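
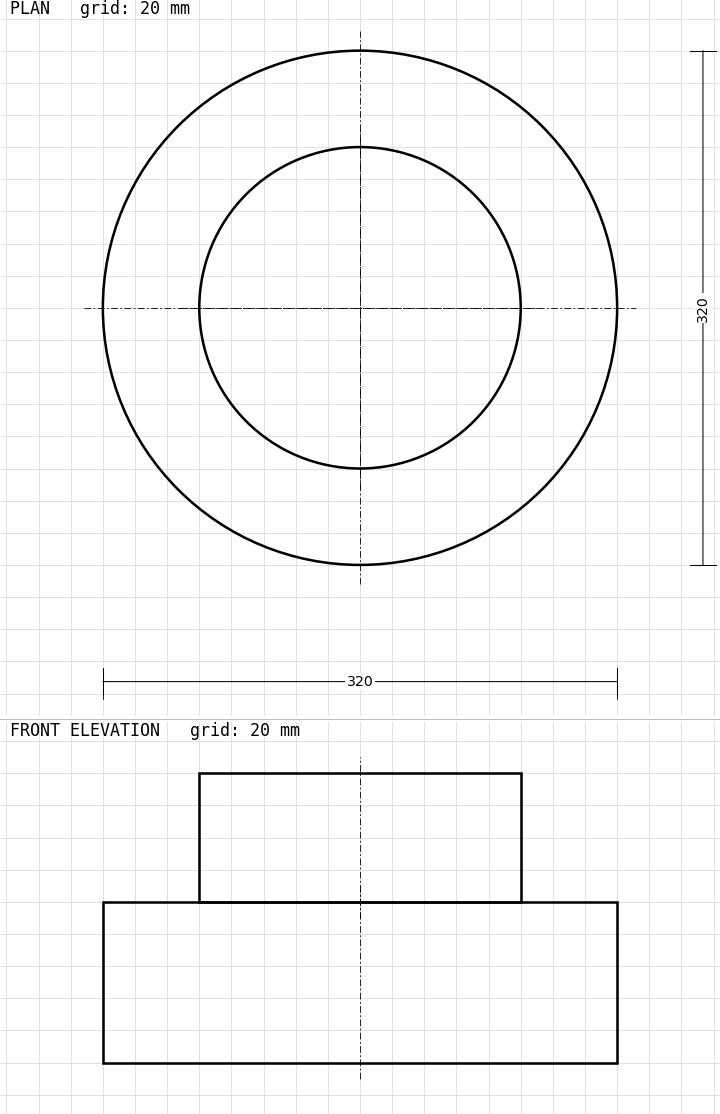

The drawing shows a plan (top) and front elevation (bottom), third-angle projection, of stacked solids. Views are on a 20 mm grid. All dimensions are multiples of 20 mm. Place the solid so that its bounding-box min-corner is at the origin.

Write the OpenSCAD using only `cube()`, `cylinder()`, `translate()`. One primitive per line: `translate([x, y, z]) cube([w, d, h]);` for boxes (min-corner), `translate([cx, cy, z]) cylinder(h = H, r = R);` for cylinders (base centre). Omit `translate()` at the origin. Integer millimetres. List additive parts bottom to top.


translate([160, 160, 0]) cylinder(h = 100, r = 160);
translate([160, 160, 100]) cylinder(h = 80, r = 100);


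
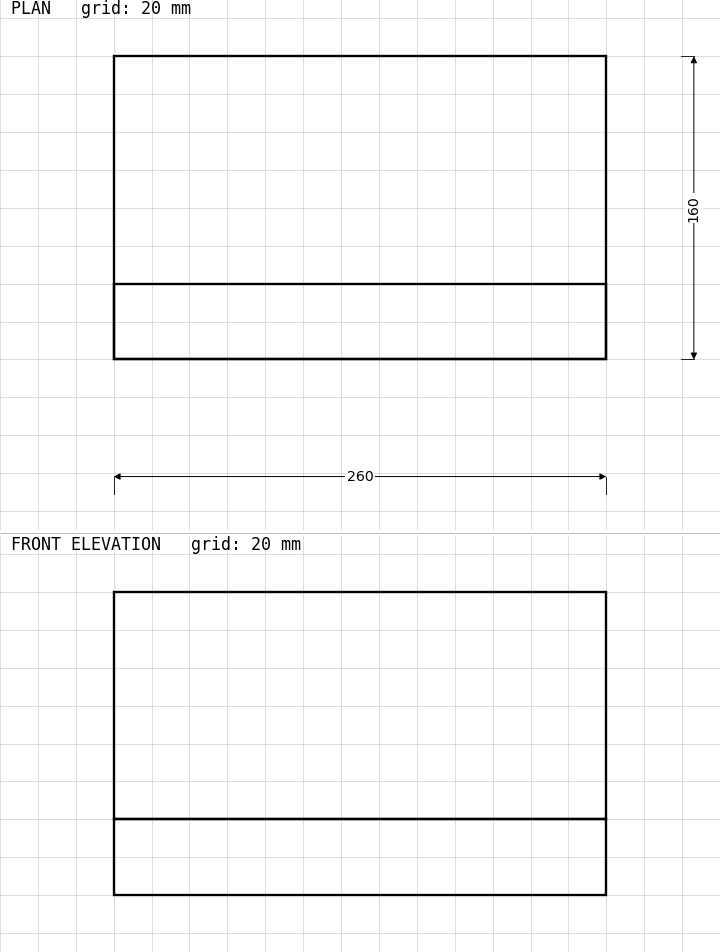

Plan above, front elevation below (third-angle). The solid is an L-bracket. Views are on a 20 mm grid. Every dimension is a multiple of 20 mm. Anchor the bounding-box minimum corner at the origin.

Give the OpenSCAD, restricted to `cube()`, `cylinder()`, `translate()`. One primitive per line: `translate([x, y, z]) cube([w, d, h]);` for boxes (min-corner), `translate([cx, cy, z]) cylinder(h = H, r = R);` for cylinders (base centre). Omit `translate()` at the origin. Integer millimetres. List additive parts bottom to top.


cube([260, 160, 40]);
translate([0, 0, 40]) cube([260, 40, 120]);


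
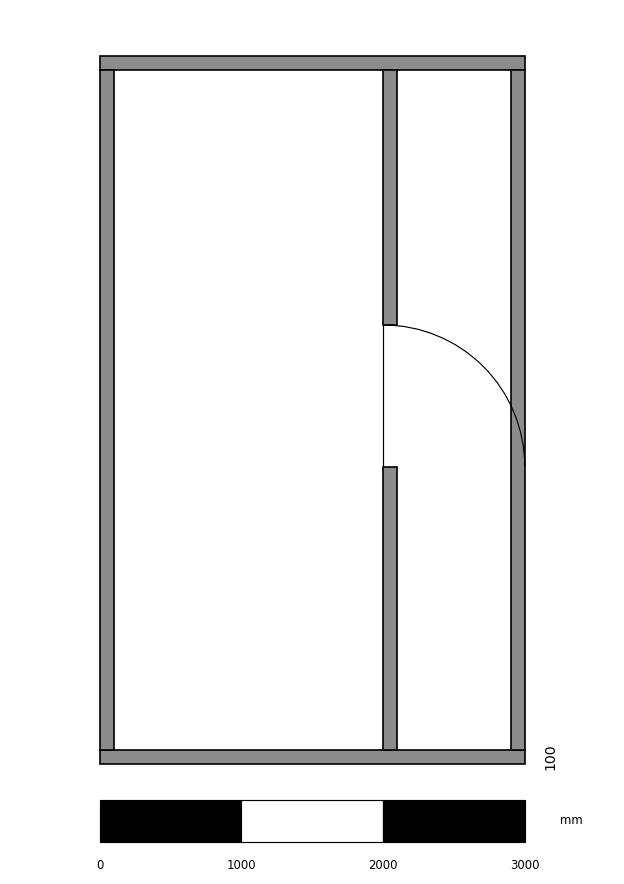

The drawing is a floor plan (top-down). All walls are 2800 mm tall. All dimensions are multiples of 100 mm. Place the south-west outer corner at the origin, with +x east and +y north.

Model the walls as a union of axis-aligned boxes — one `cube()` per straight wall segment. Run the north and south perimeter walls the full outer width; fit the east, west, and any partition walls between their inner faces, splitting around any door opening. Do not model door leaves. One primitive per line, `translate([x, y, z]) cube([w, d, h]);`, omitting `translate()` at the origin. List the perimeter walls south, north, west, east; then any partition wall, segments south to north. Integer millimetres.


cube([3000, 100, 2800]);
translate([0, 4900, 0]) cube([3000, 100, 2800]);
translate([0, 100, 0]) cube([100, 4800, 2800]);
translate([2900, 100, 0]) cube([100, 4800, 2800]);
translate([2000, 100, 0]) cube([100, 2000, 2800]);
translate([2000, 3100, 0]) cube([100, 1800, 2800]);


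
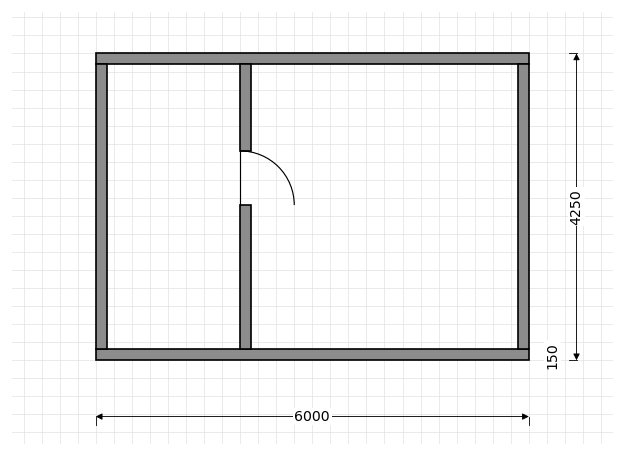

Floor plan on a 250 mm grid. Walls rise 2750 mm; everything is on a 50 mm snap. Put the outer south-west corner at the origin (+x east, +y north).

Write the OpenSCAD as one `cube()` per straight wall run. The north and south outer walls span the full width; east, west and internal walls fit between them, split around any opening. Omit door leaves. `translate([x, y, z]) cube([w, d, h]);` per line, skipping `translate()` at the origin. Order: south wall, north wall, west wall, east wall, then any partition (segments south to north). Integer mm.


cube([6000, 150, 2750]);
translate([0, 4100, 0]) cube([6000, 150, 2750]);
translate([0, 150, 0]) cube([150, 3950, 2750]);
translate([5850, 150, 0]) cube([150, 3950, 2750]);
translate([2000, 150, 0]) cube([150, 2000, 2750]);
translate([2000, 2900, 0]) cube([150, 1200, 2750]);


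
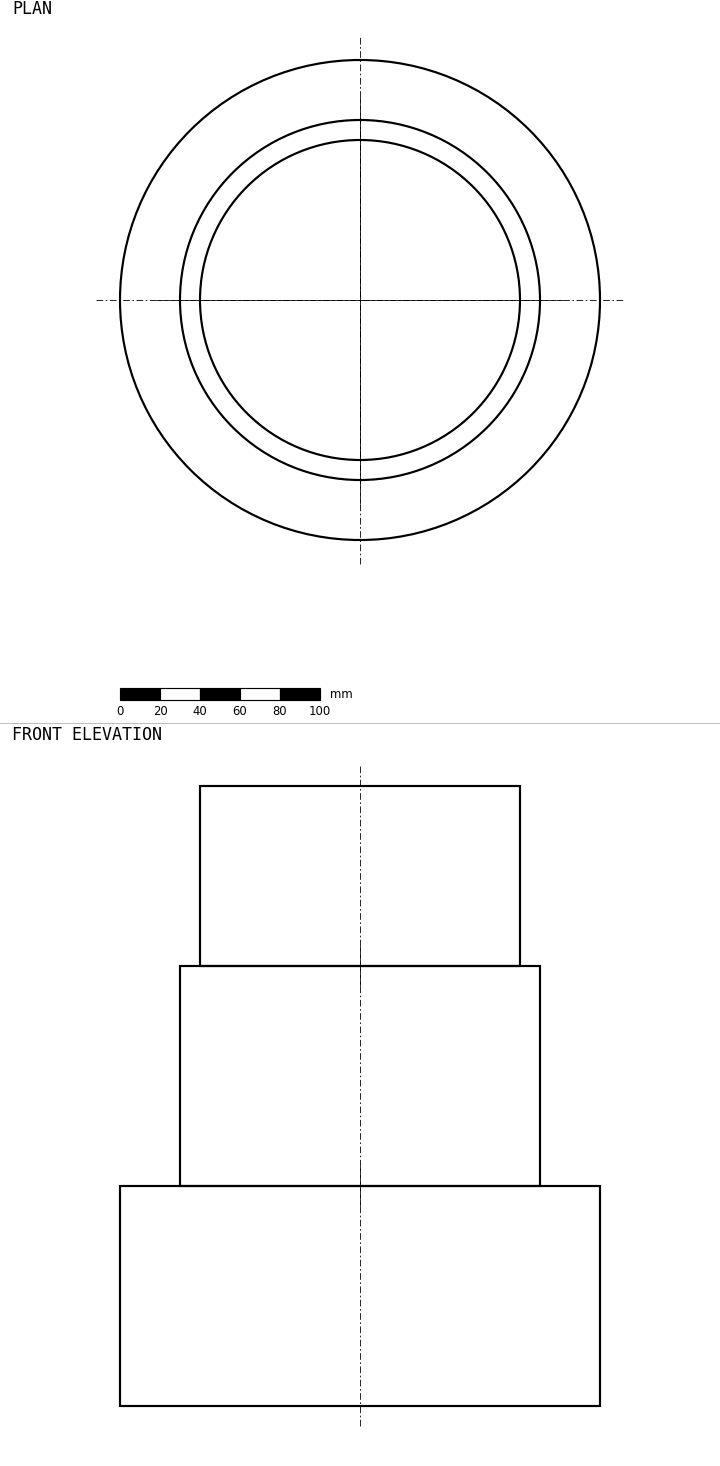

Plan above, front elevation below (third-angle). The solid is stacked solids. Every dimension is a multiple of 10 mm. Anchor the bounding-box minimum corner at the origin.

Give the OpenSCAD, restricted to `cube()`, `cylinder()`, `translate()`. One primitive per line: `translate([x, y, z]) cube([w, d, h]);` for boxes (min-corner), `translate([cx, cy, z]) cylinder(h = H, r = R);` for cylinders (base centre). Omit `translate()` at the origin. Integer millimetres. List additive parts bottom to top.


translate([120, 120, 0]) cylinder(h = 110, r = 120);
translate([120, 120, 110]) cylinder(h = 110, r = 90);
translate([120, 120, 220]) cylinder(h = 90, r = 80);


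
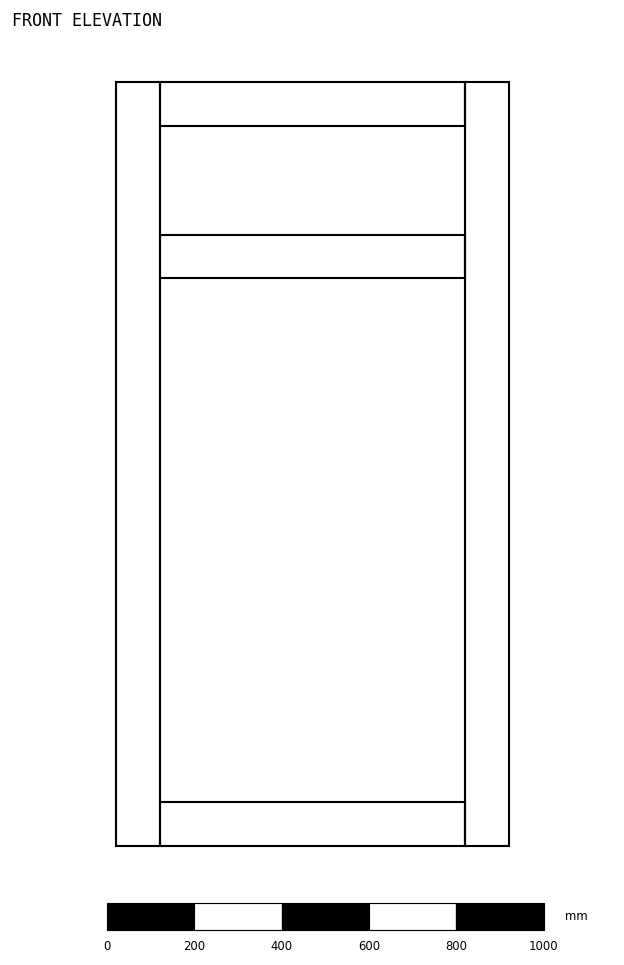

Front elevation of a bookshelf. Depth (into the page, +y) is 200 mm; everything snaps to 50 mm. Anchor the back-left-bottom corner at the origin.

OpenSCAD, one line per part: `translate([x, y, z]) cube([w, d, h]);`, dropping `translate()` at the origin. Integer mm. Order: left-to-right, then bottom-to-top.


cube([100, 200, 1750]);
translate([100, 0, 0]) cube([700, 200, 100]);
translate([100, 0, 1300]) cube([700, 200, 100]);
translate([100, 0, 1650]) cube([700, 200, 100]);
translate([800, 0, 0]) cube([100, 200, 1750]);


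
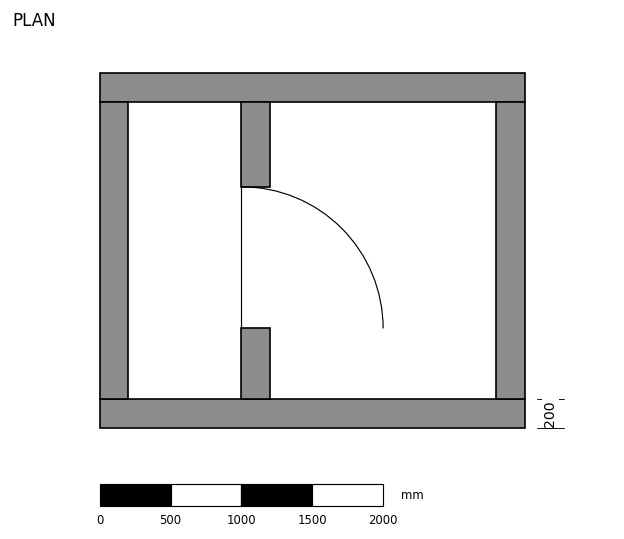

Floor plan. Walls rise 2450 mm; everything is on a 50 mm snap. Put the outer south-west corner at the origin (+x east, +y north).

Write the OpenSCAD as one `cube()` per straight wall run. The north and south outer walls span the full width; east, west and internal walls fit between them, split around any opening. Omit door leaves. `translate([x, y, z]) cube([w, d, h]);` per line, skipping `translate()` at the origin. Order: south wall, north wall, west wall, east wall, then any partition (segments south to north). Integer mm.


cube([3000, 200, 2450]);
translate([0, 2300, 0]) cube([3000, 200, 2450]);
translate([0, 200, 0]) cube([200, 2100, 2450]);
translate([2800, 200, 0]) cube([200, 2100, 2450]);
translate([1000, 200, 0]) cube([200, 500, 2450]);
translate([1000, 1700, 0]) cube([200, 600, 2450]);


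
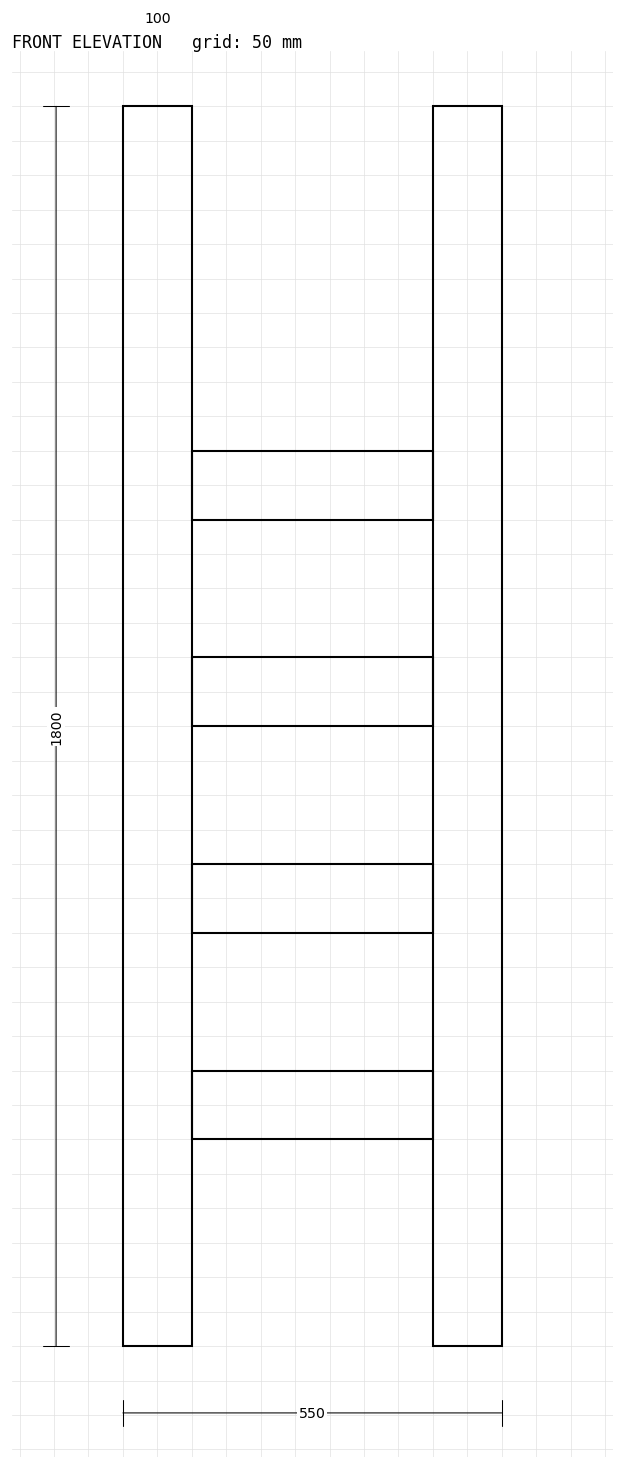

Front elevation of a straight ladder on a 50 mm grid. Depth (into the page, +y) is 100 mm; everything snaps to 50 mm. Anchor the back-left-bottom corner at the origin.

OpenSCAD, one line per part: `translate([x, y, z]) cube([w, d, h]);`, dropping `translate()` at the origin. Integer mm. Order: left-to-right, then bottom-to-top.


cube([100, 100, 1800]);
translate([100, 0, 300]) cube([350, 100, 100]);
translate([100, 0, 600]) cube([350, 100, 100]);
translate([100, 0, 900]) cube([350, 100, 100]);
translate([100, 0, 1200]) cube([350, 100, 100]);
translate([450, 0, 0]) cube([100, 100, 1800]);


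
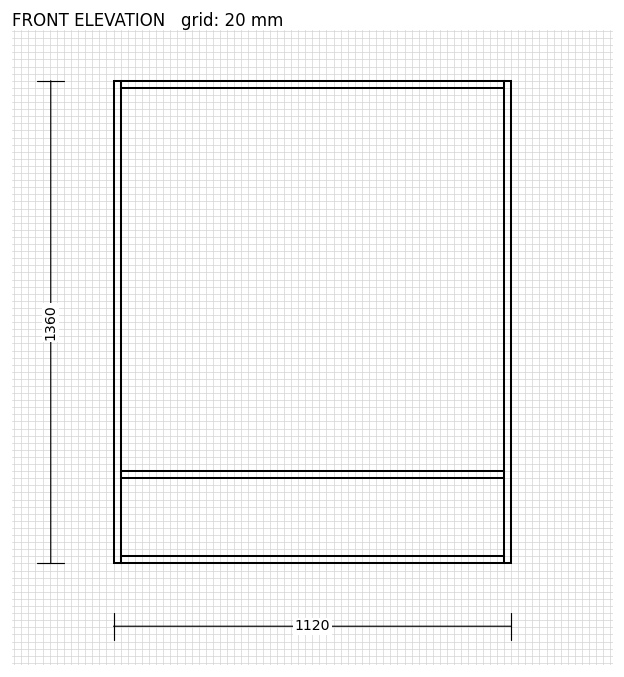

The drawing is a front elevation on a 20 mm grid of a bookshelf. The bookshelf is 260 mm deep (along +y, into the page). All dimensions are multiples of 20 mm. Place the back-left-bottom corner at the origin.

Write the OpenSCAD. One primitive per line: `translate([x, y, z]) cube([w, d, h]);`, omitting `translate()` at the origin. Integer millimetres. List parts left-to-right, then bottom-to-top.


cube([20, 260, 1360]);
translate([20, 0, 0]) cube([1080, 260, 20]);
translate([20, 0, 240]) cube([1080, 260, 20]);
translate([20, 0, 1340]) cube([1080, 260, 20]);
translate([1100, 0, 0]) cube([20, 260, 1360]);


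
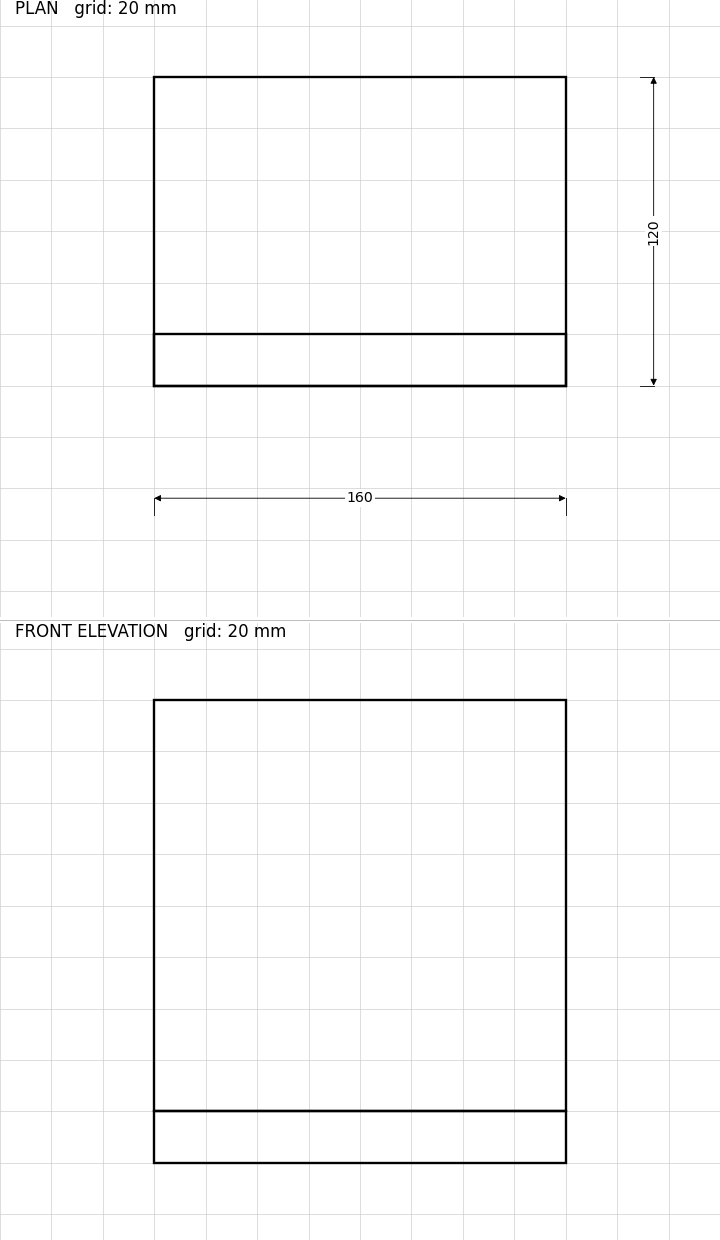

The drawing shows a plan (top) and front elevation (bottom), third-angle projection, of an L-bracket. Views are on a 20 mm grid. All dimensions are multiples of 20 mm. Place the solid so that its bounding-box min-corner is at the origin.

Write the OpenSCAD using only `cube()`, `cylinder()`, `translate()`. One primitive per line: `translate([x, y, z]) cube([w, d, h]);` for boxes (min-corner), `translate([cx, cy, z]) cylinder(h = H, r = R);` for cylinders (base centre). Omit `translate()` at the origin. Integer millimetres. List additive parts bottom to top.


cube([160, 120, 20]);
translate([0, 0, 20]) cube([160, 20, 160]);


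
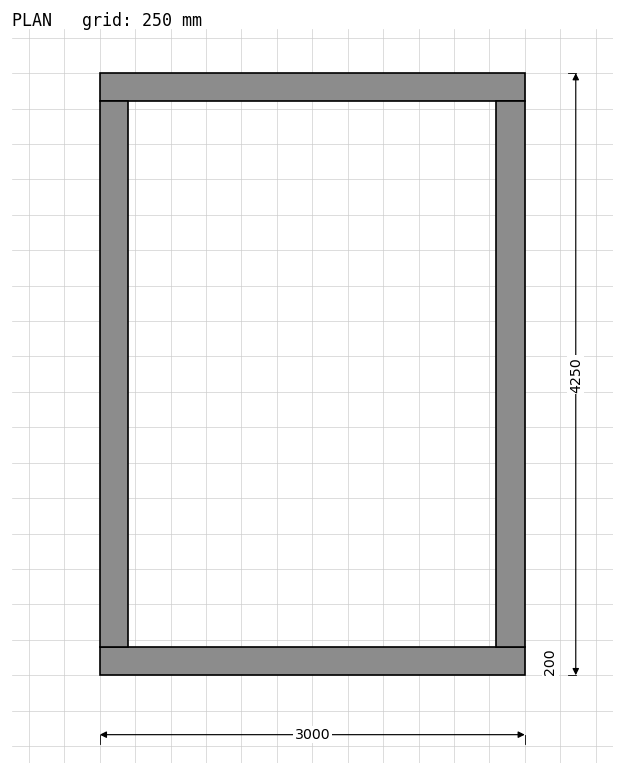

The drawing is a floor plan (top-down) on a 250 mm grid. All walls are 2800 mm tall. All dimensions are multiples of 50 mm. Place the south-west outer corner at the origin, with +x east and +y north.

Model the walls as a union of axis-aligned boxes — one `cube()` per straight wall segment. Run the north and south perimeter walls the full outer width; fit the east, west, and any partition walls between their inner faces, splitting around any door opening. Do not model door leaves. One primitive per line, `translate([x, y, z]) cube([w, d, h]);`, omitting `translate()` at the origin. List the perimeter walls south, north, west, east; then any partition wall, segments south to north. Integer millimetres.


cube([3000, 200, 2800]);
translate([0, 4050, 0]) cube([3000, 200, 2800]);
translate([0, 200, 0]) cube([200, 3850, 2800]);
translate([2800, 200, 0]) cube([200, 3850, 2800]);


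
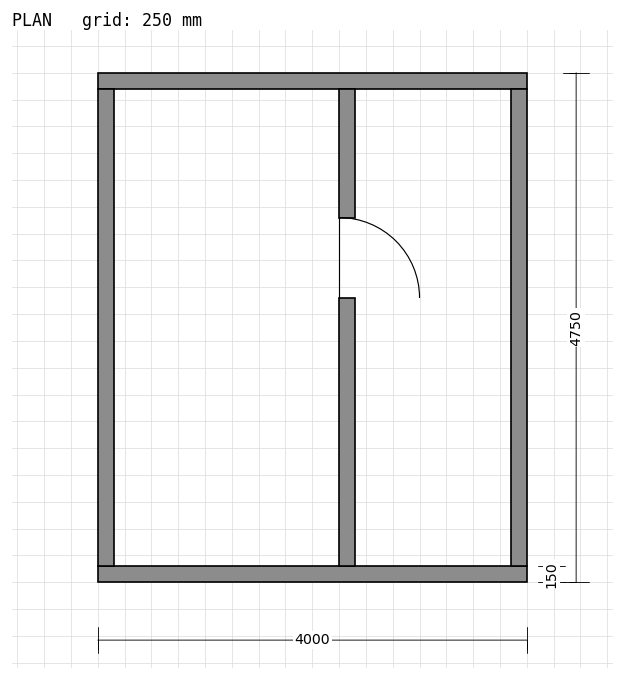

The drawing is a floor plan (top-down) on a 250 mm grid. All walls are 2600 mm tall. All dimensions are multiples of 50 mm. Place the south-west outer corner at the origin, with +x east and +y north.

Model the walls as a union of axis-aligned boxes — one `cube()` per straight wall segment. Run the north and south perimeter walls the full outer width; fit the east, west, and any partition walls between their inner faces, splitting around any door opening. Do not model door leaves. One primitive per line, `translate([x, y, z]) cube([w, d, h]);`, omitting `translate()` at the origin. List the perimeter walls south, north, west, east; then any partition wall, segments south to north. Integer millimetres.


cube([4000, 150, 2600]);
translate([0, 4600, 0]) cube([4000, 150, 2600]);
translate([0, 150, 0]) cube([150, 4450, 2600]);
translate([3850, 150, 0]) cube([150, 4450, 2600]);
translate([2250, 150, 0]) cube([150, 2500, 2600]);
translate([2250, 3400, 0]) cube([150, 1200, 2600]);


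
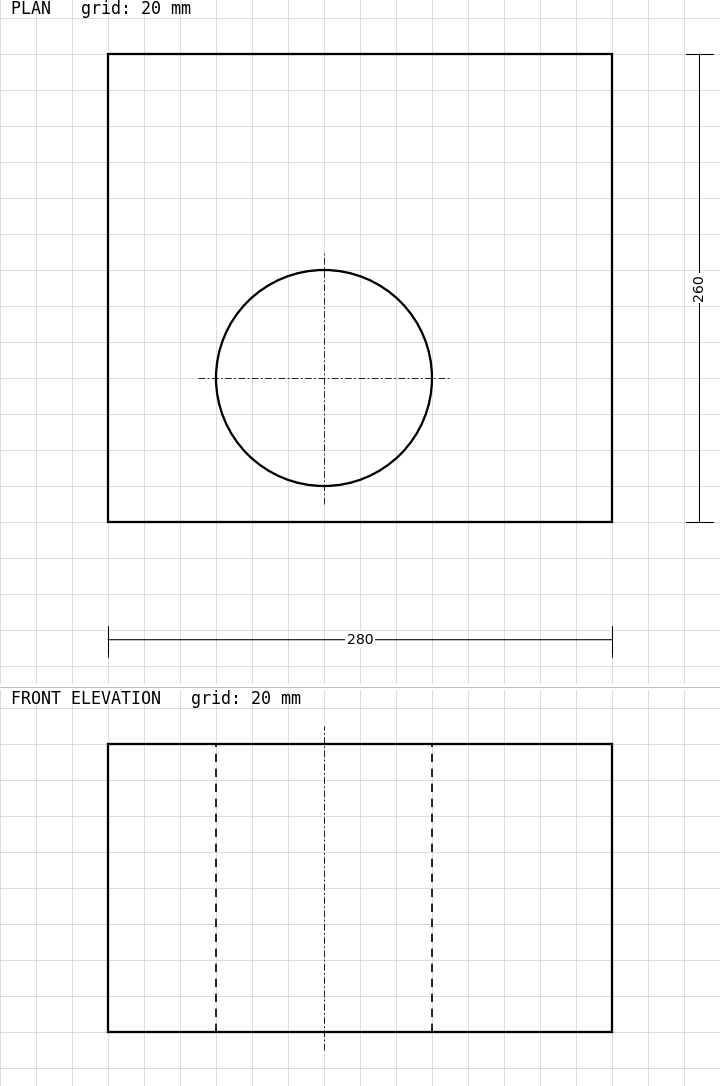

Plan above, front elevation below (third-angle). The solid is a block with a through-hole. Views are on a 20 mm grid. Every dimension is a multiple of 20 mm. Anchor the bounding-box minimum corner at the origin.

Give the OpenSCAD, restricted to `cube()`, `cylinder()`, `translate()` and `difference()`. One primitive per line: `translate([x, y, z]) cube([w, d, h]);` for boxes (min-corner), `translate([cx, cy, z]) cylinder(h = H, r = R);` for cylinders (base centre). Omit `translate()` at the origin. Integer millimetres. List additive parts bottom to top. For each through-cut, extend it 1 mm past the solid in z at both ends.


difference() {
  cube([280, 260, 160]);
  translate([120, 80, -1]) cylinder(h = 162, r = 60);
}


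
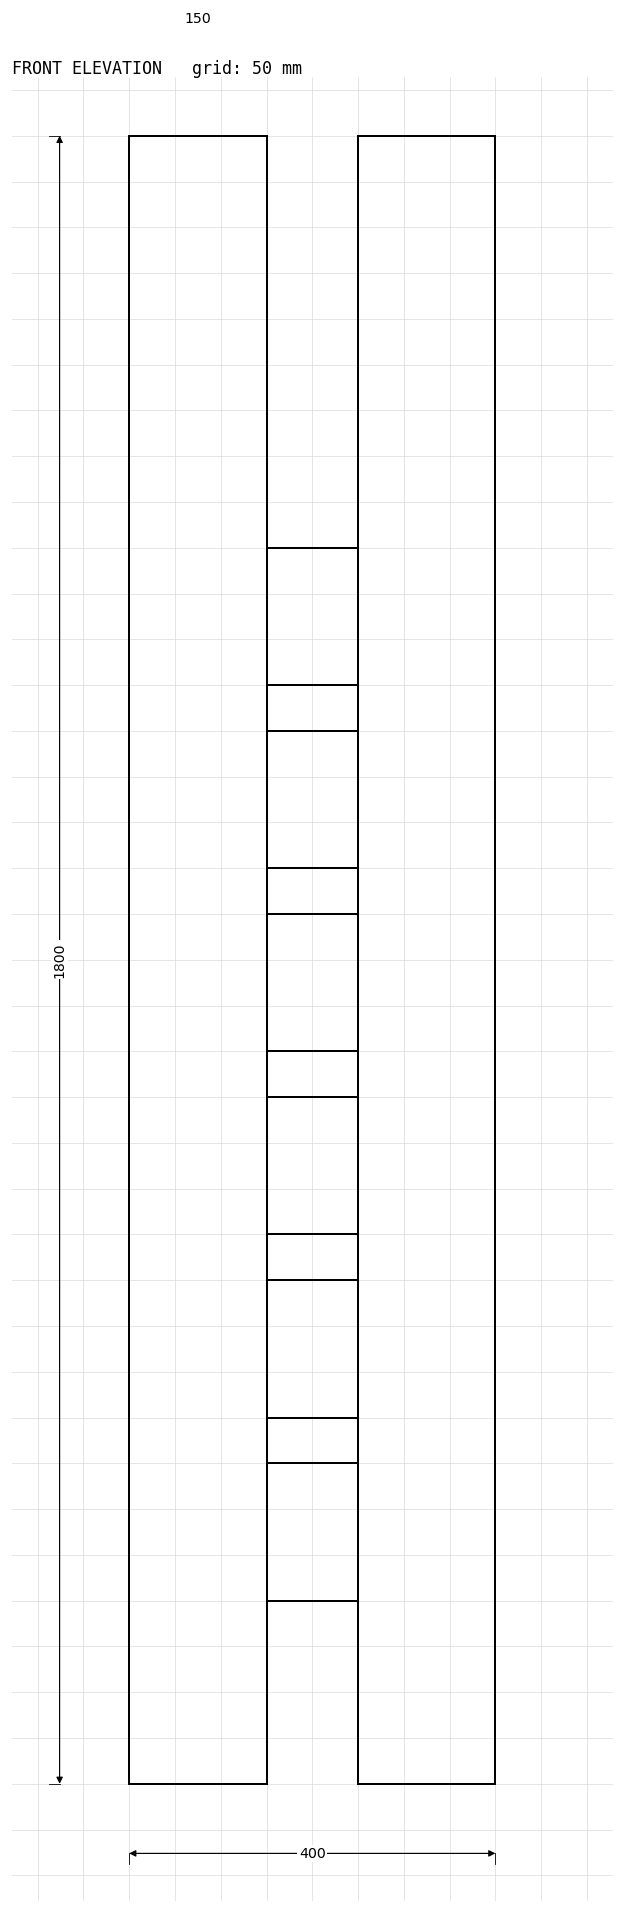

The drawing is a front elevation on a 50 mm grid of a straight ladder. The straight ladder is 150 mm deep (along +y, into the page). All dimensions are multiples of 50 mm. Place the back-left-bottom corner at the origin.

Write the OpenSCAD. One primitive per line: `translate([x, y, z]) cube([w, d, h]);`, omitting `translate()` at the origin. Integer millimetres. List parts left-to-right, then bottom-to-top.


cube([150, 150, 1800]);
translate([150, 0, 200]) cube([100, 150, 150]);
translate([150, 0, 400]) cube([100, 150, 150]);
translate([150, 0, 600]) cube([100, 150, 150]);
translate([150, 0, 800]) cube([100, 150, 150]);
translate([150, 0, 1000]) cube([100, 150, 150]);
translate([150, 0, 1200]) cube([100, 150, 150]);
translate([250, 0, 0]) cube([150, 150, 1800]);


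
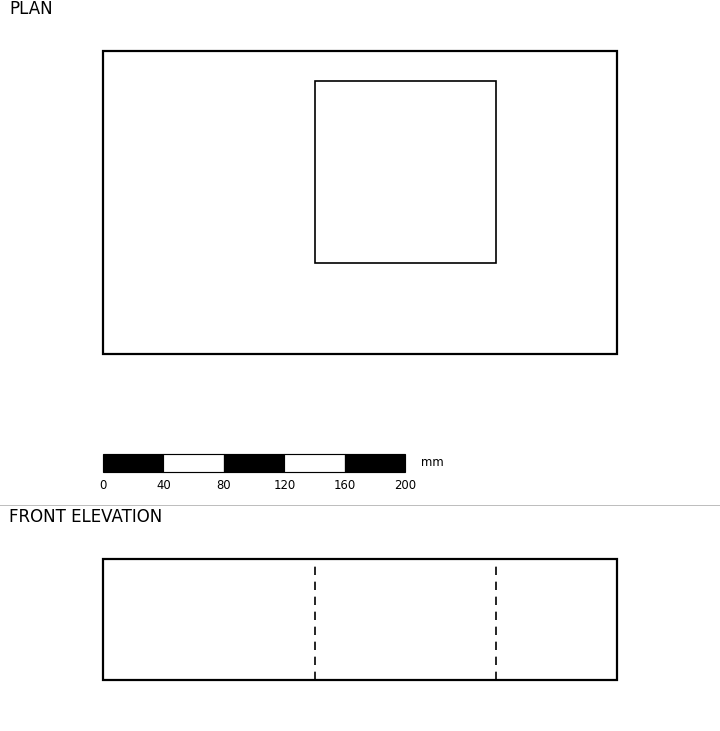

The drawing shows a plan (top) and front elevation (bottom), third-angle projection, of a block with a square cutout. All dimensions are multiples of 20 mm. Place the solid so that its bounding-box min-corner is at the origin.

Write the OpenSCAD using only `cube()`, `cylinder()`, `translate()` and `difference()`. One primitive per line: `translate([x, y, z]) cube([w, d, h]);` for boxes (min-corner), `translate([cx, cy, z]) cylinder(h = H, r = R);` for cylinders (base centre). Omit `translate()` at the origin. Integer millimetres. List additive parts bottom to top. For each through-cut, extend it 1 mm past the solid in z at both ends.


difference() {
  cube([340, 200, 80]);
  translate([140, 60, -1]) cube([120, 120, 82]);
}


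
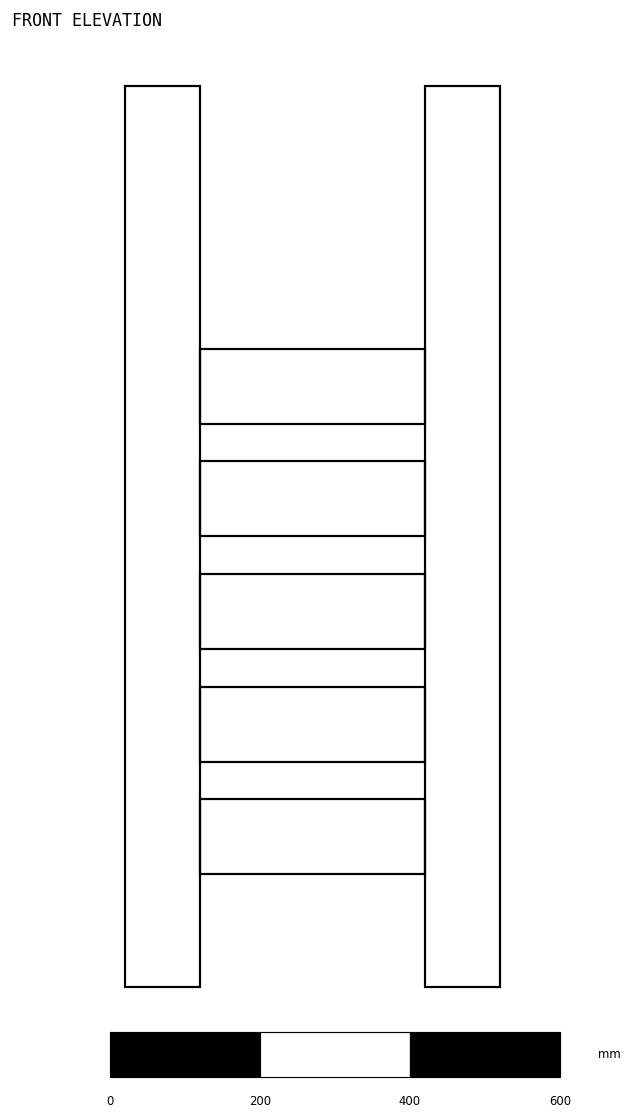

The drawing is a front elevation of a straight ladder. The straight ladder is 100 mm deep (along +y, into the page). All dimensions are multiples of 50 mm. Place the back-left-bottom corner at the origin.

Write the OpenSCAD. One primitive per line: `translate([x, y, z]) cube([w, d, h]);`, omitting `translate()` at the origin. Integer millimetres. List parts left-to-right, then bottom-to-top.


cube([100, 100, 1200]);
translate([100, 0, 150]) cube([300, 100, 100]);
translate([100, 0, 300]) cube([300, 100, 100]);
translate([100, 0, 450]) cube([300, 100, 100]);
translate([100, 0, 600]) cube([300, 100, 100]);
translate([100, 0, 750]) cube([300, 100, 100]);
translate([400, 0, 0]) cube([100, 100, 1200]);


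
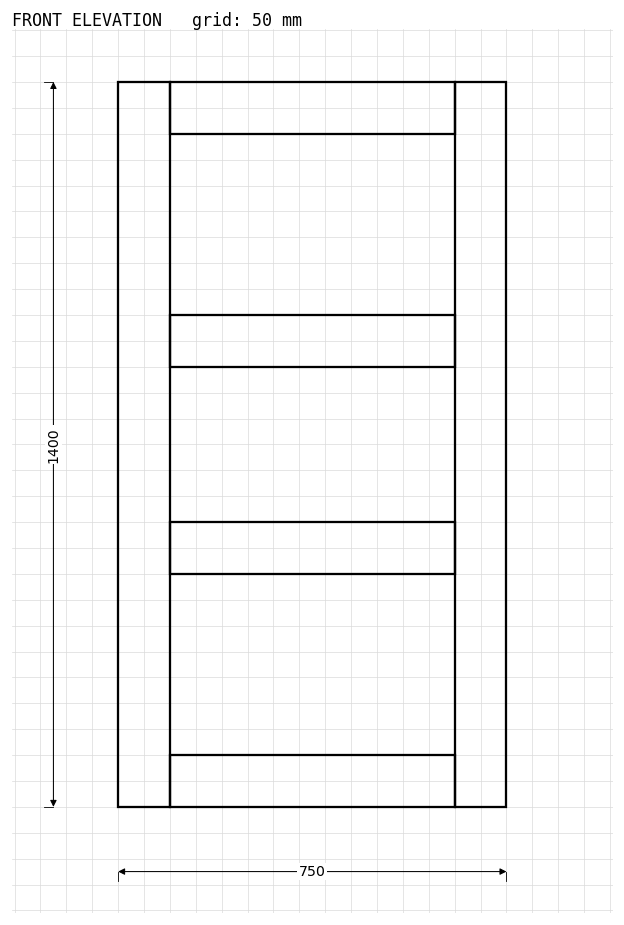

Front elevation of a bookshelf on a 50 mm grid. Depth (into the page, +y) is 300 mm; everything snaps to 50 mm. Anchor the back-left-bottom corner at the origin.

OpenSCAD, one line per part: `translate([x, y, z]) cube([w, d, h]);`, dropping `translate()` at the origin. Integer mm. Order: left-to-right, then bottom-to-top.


cube([100, 300, 1400]);
translate([100, 0, 0]) cube([550, 300, 100]);
translate([100, 0, 450]) cube([550, 300, 100]);
translate([100, 0, 850]) cube([550, 300, 100]);
translate([100, 0, 1300]) cube([550, 300, 100]);
translate([650, 0, 0]) cube([100, 300, 1400]);


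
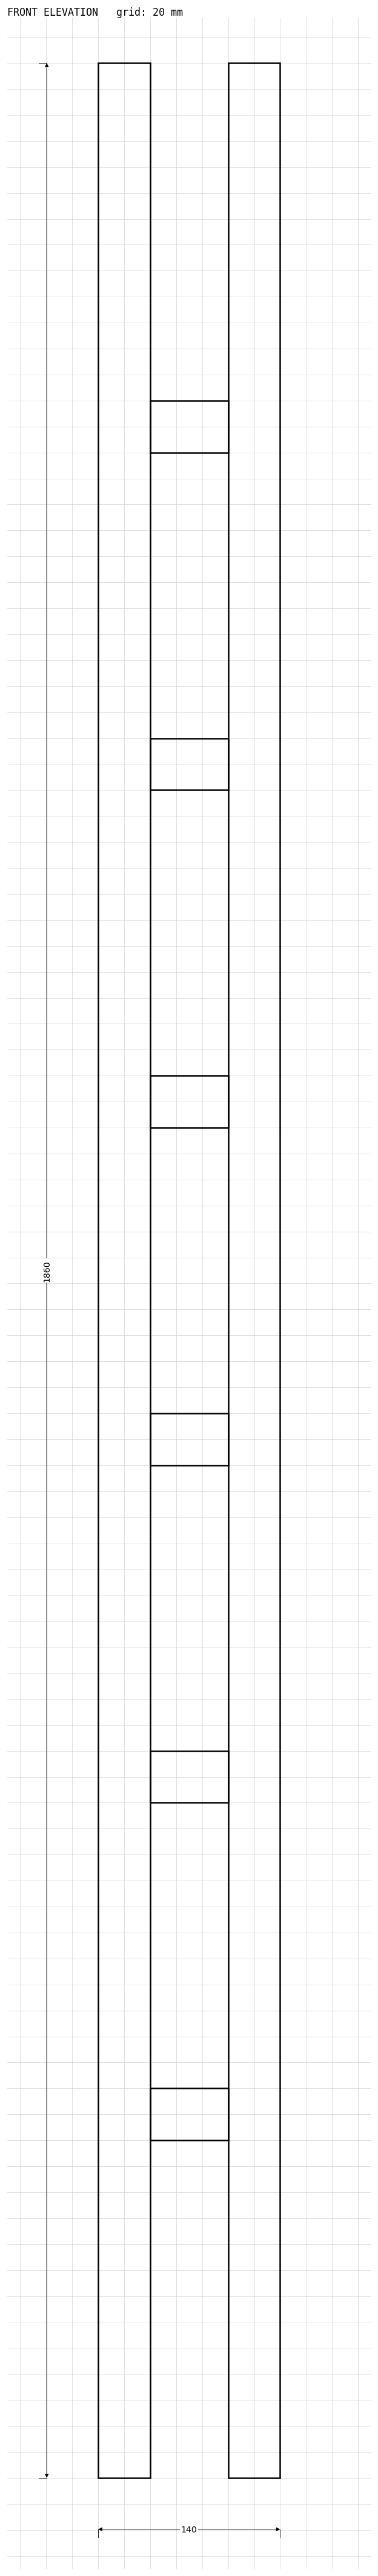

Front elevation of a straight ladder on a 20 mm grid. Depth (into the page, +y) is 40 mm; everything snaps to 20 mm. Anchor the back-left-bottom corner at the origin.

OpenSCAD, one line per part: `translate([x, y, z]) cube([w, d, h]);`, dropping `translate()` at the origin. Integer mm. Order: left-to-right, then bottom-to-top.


cube([40, 40, 1860]);
translate([40, 0, 260]) cube([60, 40, 40]);
translate([40, 0, 520]) cube([60, 40, 40]);
translate([40, 0, 780]) cube([60, 40, 40]);
translate([40, 0, 1040]) cube([60, 40, 40]);
translate([40, 0, 1300]) cube([60, 40, 40]);
translate([40, 0, 1560]) cube([60, 40, 40]);
translate([100, 0, 0]) cube([40, 40, 1860]);


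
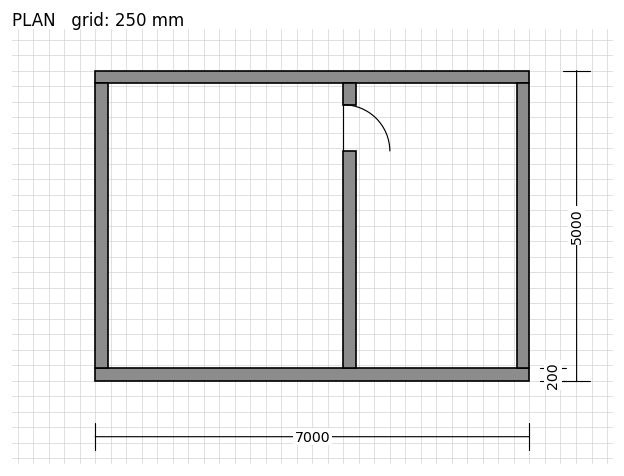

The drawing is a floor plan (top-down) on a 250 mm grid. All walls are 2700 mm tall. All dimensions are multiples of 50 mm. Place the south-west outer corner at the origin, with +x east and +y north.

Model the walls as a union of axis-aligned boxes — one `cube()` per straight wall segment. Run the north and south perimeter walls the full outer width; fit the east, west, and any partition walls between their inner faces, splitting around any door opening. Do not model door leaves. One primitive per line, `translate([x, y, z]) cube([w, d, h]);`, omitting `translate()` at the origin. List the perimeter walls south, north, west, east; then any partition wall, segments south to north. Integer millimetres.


cube([7000, 200, 2700]);
translate([0, 4800, 0]) cube([7000, 200, 2700]);
translate([0, 200, 0]) cube([200, 4600, 2700]);
translate([6800, 200, 0]) cube([200, 4600, 2700]);
translate([4000, 200, 0]) cube([200, 3500, 2700]);
translate([4000, 4450, 0]) cube([200, 350, 2700]);


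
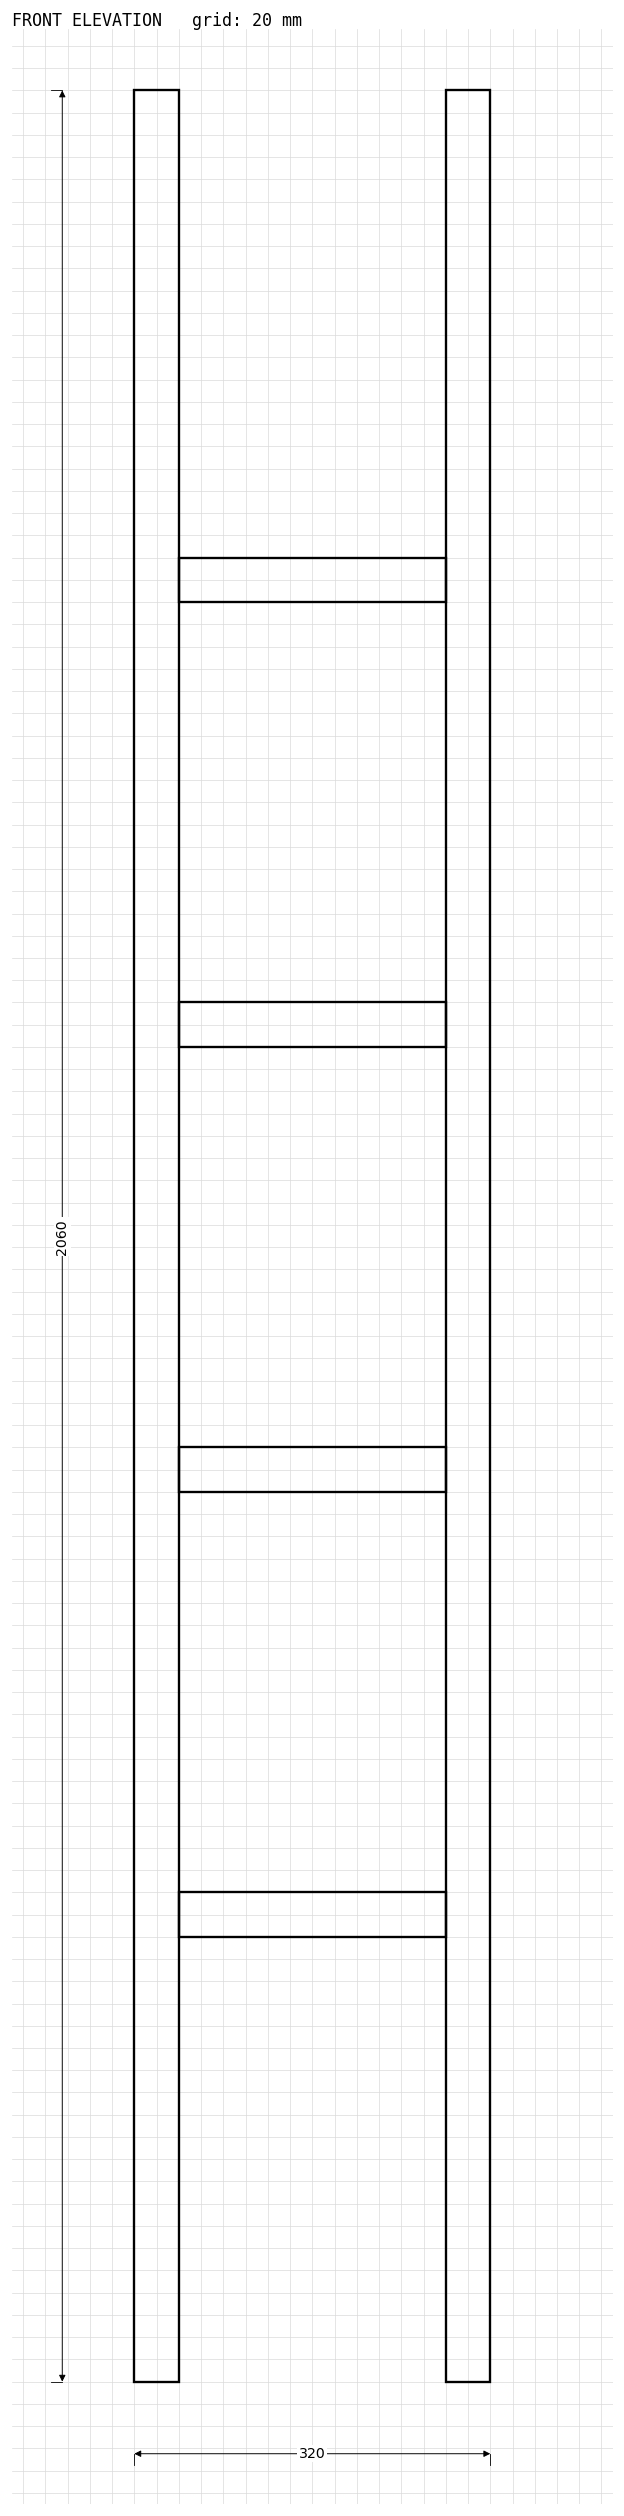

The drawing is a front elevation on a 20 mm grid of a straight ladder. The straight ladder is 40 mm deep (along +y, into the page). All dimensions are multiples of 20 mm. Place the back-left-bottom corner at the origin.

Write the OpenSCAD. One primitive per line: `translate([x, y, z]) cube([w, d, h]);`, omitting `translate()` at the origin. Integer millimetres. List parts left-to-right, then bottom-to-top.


cube([40, 40, 2060]);
translate([40, 0, 400]) cube([240, 40, 40]);
translate([40, 0, 800]) cube([240, 40, 40]);
translate([40, 0, 1200]) cube([240, 40, 40]);
translate([40, 0, 1600]) cube([240, 40, 40]);
translate([280, 0, 0]) cube([40, 40, 2060]);


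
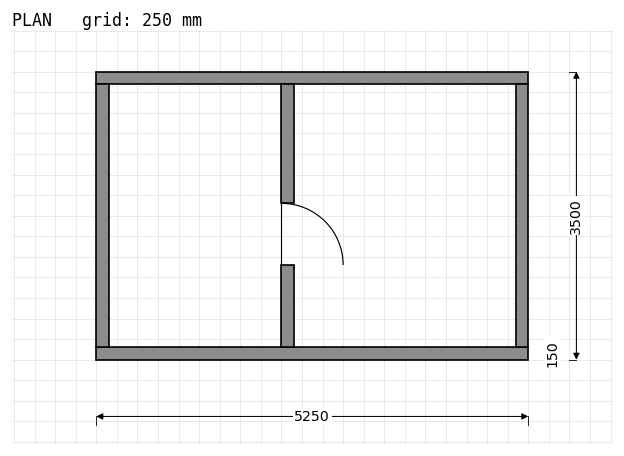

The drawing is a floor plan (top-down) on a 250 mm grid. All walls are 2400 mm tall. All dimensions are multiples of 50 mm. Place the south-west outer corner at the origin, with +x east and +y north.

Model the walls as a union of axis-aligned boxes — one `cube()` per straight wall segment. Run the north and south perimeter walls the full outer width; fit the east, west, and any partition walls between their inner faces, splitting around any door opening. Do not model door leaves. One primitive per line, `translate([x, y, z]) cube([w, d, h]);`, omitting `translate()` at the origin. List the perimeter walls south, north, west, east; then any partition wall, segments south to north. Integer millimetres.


cube([5250, 150, 2400]);
translate([0, 3350, 0]) cube([5250, 150, 2400]);
translate([0, 150, 0]) cube([150, 3200, 2400]);
translate([5100, 150, 0]) cube([150, 3200, 2400]);
translate([2250, 150, 0]) cube([150, 1000, 2400]);
translate([2250, 1900, 0]) cube([150, 1450, 2400]);


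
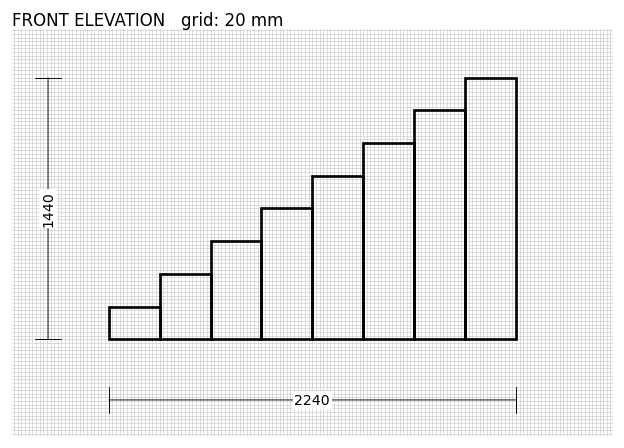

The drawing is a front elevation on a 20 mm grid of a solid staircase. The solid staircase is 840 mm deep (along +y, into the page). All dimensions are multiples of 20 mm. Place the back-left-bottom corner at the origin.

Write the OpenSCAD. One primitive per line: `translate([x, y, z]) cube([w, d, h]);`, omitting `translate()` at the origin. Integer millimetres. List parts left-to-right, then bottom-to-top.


cube([280, 840, 180]);
translate([280, 0, 0]) cube([280, 840, 360]);
translate([560, 0, 0]) cube([280, 840, 540]);
translate([840, 0, 0]) cube([280, 840, 720]);
translate([1120, 0, 0]) cube([280, 840, 900]);
translate([1400, 0, 0]) cube([280, 840, 1080]);
translate([1680, 0, 0]) cube([280, 840, 1260]);
translate([1960, 0, 0]) cube([280, 840, 1440]);


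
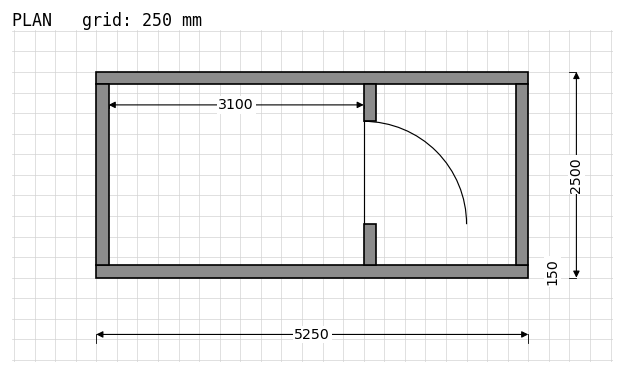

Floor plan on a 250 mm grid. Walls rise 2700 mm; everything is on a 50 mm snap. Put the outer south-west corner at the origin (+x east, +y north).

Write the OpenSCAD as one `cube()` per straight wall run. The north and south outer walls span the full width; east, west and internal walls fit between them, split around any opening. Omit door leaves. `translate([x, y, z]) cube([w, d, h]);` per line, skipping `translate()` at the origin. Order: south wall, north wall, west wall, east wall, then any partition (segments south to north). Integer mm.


cube([5250, 150, 2700]);
translate([0, 2350, 0]) cube([5250, 150, 2700]);
translate([0, 150, 0]) cube([150, 2200, 2700]);
translate([5100, 150, 0]) cube([150, 2200, 2700]);
translate([3250, 150, 0]) cube([150, 500, 2700]);
translate([3250, 1900, 0]) cube([150, 450, 2700]);


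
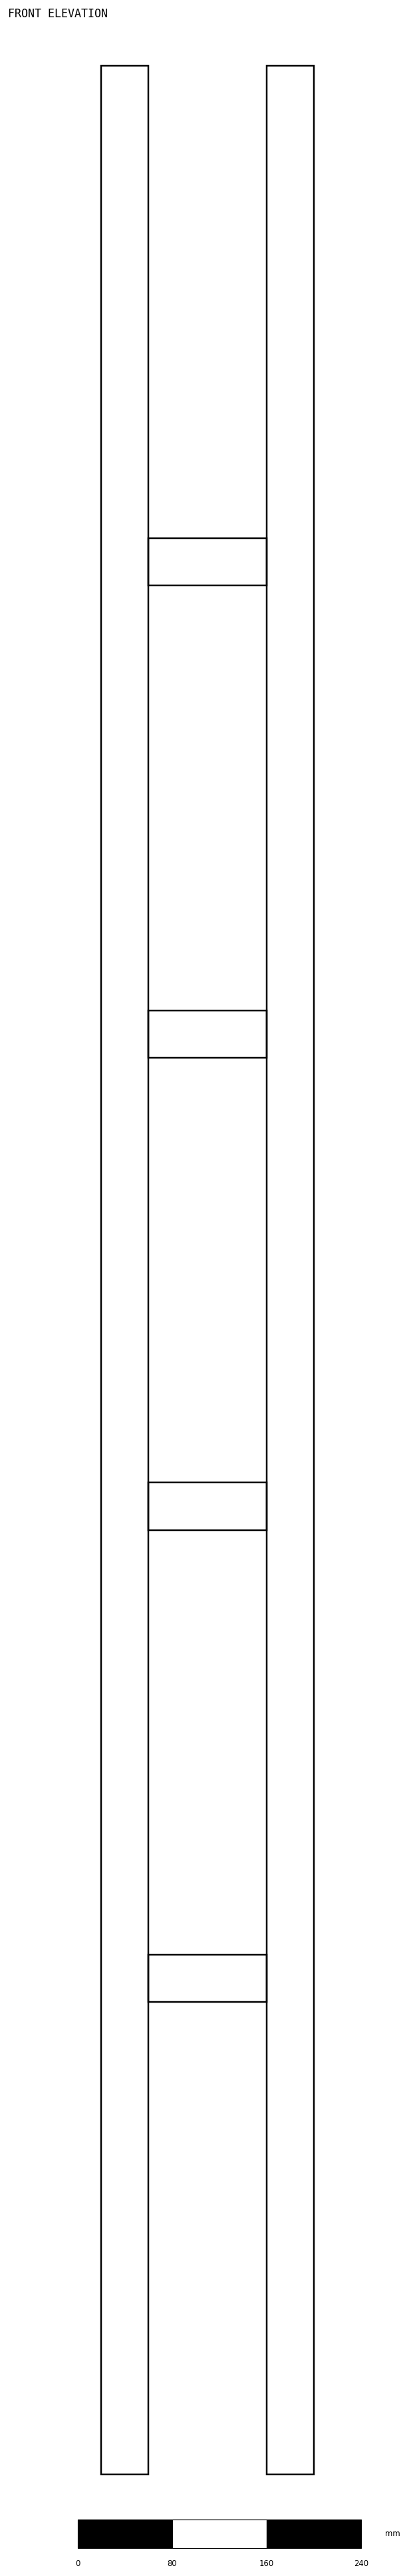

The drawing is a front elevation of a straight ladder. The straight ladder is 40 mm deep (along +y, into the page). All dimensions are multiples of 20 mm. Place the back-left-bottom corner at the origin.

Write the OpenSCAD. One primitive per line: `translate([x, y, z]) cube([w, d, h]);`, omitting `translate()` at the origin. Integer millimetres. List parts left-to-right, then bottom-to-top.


cube([40, 40, 2040]);
translate([40, 0, 400]) cube([100, 40, 40]);
translate([40, 0, 800]) cube([100, 40, 40]);
translate([40, 0, 1200]) cube([100, 40, 40]);
translate([40, 0, 1600]) cube([100, 40, 40]);
translate([140, 0, 0]) cube([40, 40, 2040]);


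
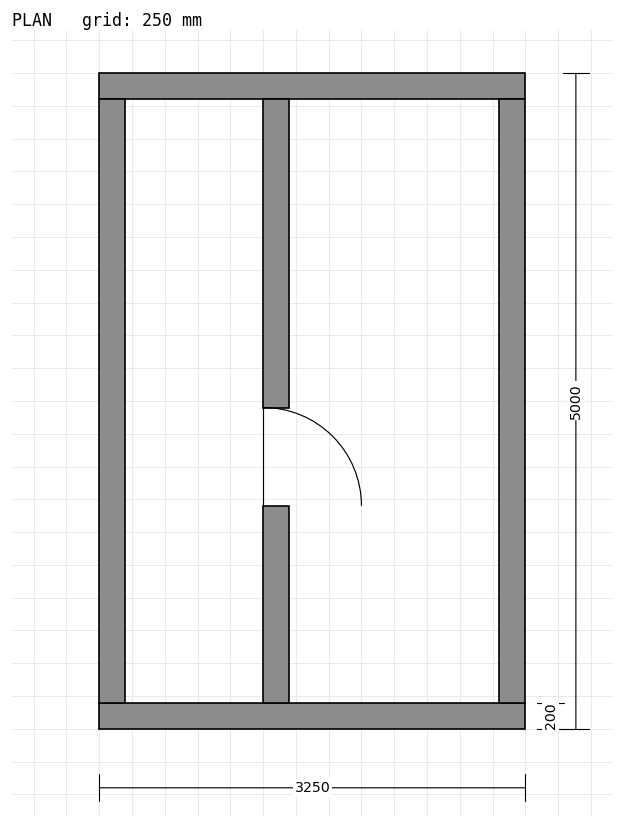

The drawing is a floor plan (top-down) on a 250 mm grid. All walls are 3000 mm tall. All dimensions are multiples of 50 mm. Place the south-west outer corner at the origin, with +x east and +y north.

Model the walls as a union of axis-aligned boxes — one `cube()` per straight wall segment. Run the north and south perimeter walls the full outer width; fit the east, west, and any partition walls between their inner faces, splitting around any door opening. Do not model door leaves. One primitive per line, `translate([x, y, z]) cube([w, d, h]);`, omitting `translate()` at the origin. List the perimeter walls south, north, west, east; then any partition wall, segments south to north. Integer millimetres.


cube([3250, 200, 3000]);
translate([0, 4800, 0]) cube([3250, 200, 3000]);
translate([0, 200, 0]) cube([200, 4600, 3000]);
translate([3050, 200, 0]) cube([200, 4600, 3000]);
translate([1250, 200, 0]) cube([200, 1500, 3000]);
translate([1250, 2450, 0]) cube([200, 2350, 3000]);


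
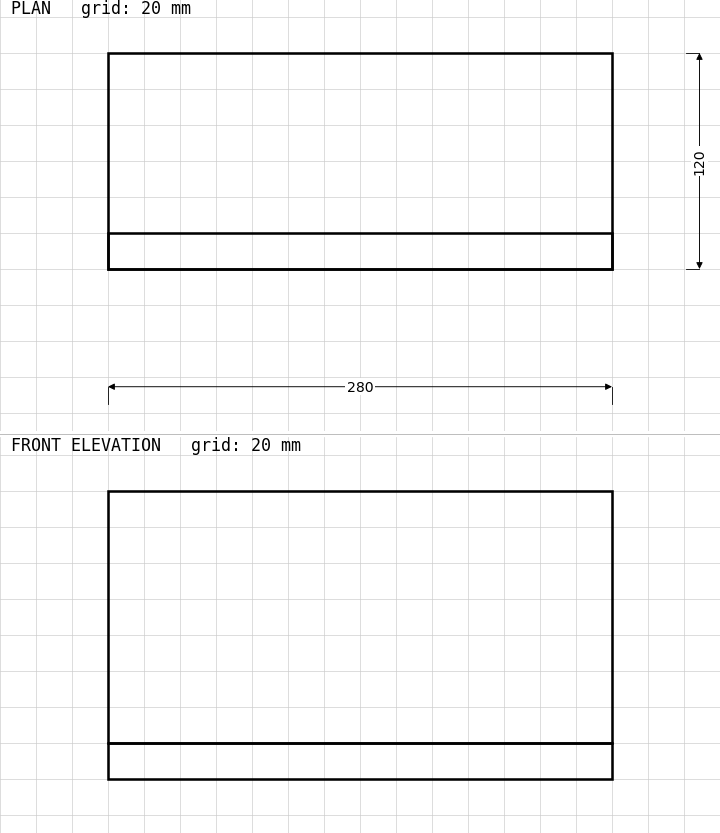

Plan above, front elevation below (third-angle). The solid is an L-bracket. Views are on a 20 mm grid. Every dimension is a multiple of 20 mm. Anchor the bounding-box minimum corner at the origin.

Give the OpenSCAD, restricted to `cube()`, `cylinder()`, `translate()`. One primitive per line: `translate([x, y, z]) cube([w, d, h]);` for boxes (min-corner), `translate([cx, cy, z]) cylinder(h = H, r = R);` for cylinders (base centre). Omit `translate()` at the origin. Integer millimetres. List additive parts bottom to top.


cube([280, 120, 20]);
translate([0, 0, 20]) cube([280, 20, 140]);


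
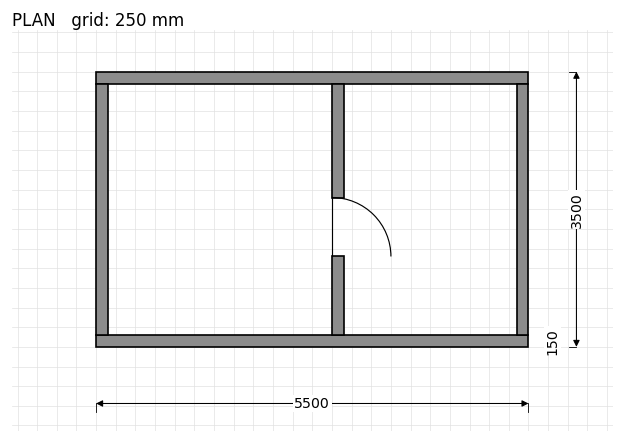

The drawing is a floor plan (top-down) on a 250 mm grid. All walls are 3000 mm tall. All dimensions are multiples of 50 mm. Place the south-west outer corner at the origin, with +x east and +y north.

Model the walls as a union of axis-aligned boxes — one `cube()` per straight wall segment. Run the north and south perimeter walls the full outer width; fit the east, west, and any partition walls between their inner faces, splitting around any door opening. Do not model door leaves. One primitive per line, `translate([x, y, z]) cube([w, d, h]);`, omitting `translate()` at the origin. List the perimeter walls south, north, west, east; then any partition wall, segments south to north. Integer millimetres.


cube([5500, 150, 3000]);
translate([0, 3350, 0]) cube([5500, 150, 3000]);
translate([0, 150, 0]) cube([150, 3200, 3000]);
translate([5350, 150, 0]) cube([150, 3200, 3000]);
translate([3000, 150, 0]) cube([150, 1000, 3000]);
translate([3000, 1900, 0]) cube([150, 1450, 3000]);


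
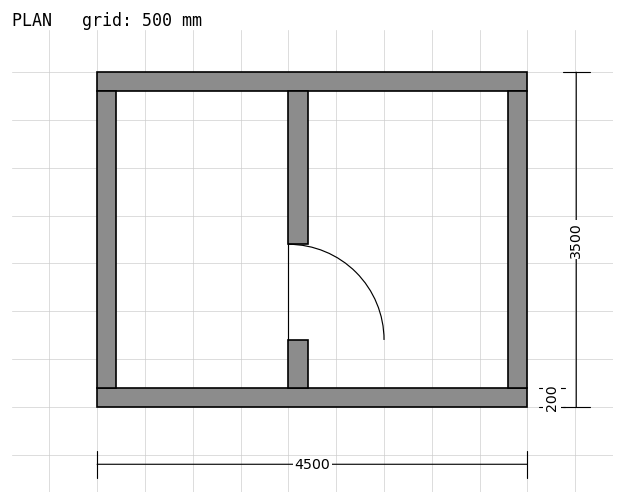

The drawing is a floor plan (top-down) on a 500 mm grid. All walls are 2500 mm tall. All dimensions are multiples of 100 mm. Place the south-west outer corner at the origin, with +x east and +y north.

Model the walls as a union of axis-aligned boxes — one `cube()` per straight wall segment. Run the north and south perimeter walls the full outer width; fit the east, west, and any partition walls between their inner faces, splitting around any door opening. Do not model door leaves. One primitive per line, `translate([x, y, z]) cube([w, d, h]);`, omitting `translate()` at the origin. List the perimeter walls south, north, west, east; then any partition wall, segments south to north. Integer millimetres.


cube([4500, 200, 2500]);
translate([0, 3300, 0]) cube([4500, 200, 2500]);
translate([0, 200, 0]) cube([200, 3100, 2500]);
translate([4300, 200, 0]) cube([200, 3100, 2500]);
translate([2000, 200, 0]) cube([200, 500, 2500]);
translate([2000, 1700, 0]) cube([200, 1600, 2500]);


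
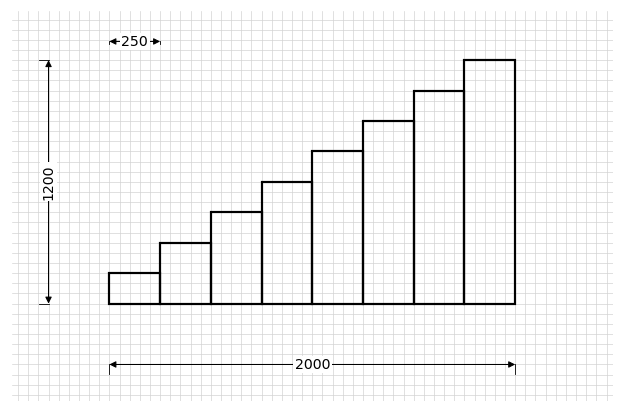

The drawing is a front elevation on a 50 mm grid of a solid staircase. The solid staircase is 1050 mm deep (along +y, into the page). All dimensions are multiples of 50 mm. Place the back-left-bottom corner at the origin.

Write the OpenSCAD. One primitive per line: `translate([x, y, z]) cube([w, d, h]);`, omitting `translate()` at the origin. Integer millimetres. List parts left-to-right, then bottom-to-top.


cube([250, 1050, 150]);
translate([250, 0, 0]) cube([250, 1050, 300]);
translate([500, 0, 0]) cube([250, 1050, 450]);
translate([750, 0, 0]) cube([250, 1050, 600]);
translate([1000, 0, 0]) cube([250, 1050, 750]);
translate([1250, 0, 0]) cube([250, 1050, 900]);
translate([1500, 0, 0]) cube([250, 1050, 1050]);
translate([1750, 0, 0]) cube([250, 1050, 1200]);


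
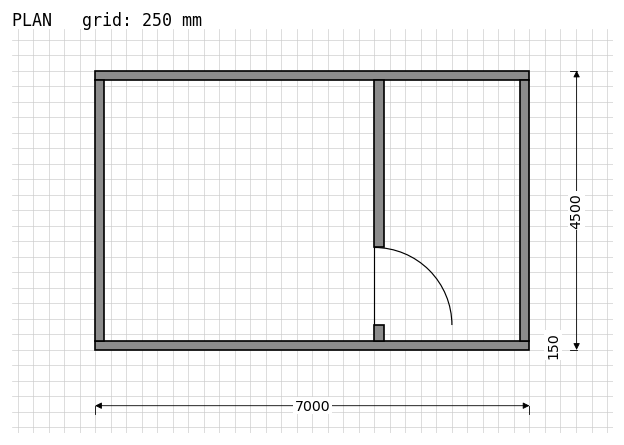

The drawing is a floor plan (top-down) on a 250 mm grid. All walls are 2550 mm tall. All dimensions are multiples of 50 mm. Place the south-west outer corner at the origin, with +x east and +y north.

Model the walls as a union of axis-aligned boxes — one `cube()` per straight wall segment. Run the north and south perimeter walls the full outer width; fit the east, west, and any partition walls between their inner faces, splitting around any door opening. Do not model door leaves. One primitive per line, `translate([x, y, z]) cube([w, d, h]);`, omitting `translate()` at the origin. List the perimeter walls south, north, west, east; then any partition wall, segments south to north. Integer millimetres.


cube([7000, 150, 2550]);
translate([0, 4350, 0]) cube([7000, 150, 2550]);
translate([0, 150, 0]) cube([150, 4200, 2550]);
translate([6850, 150, 0]) cube([150, 4200, 2550]);
translate([4500, 150, 0]) cube([150, 250, 2550]);
translate([4500, 1650, 0]) cube([150, 2700, 2550]);


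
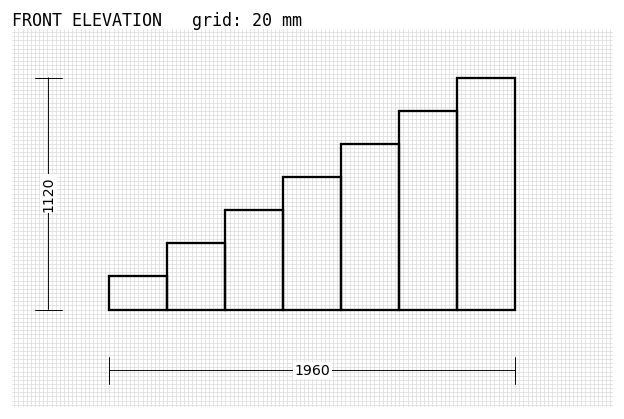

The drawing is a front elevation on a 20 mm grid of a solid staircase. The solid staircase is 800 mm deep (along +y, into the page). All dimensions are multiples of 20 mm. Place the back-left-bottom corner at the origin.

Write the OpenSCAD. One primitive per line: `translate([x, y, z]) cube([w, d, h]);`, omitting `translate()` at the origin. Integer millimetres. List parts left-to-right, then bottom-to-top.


cube([280, 800, 160]);
translate([280, 0, 0]) cube([280, 800, 320]);
translate([560, 0, 0]) cube([280, 800, 480]);
translate([840, 0, 0]) cube([280, 800, 640]);
translate([1120, 0, 0]) cube([280, 800, 800]);
translate([1400, 0, 0]) cube([280, 800, 960]);
translate([1680, 0, 0]) cube([280, 800, 1120]);


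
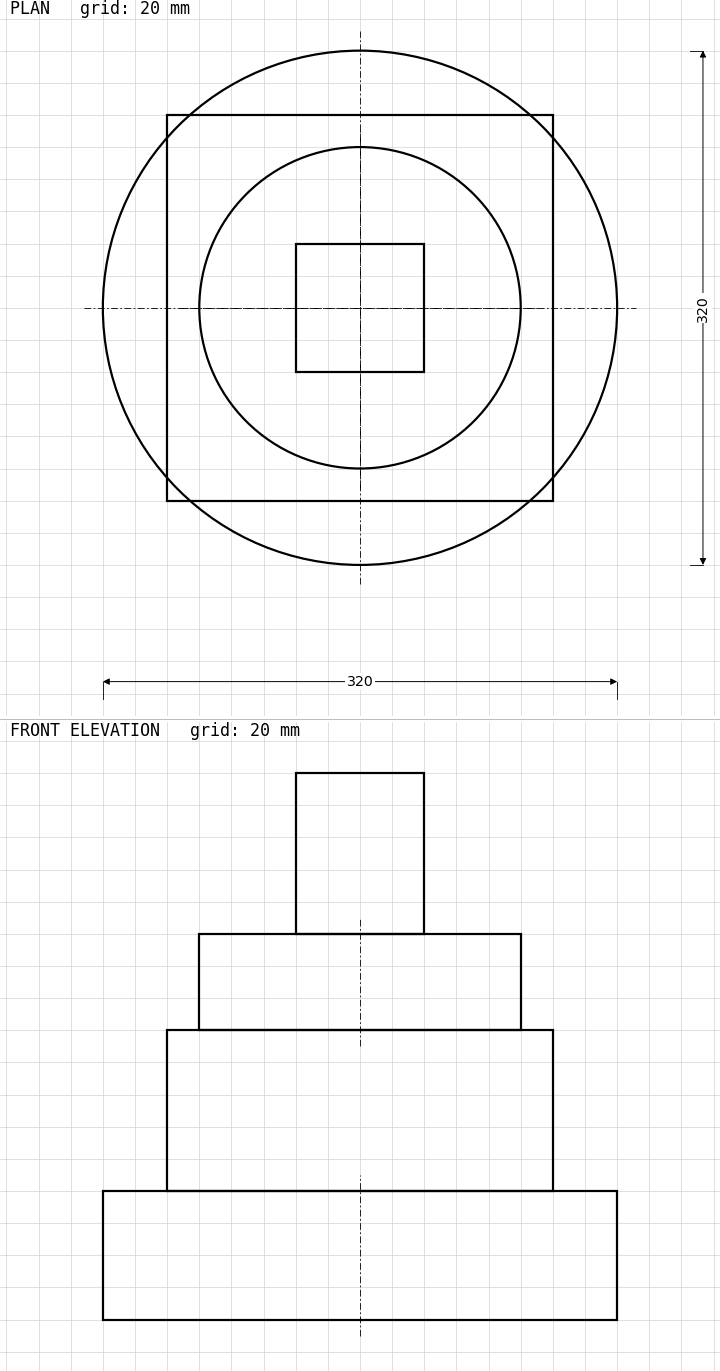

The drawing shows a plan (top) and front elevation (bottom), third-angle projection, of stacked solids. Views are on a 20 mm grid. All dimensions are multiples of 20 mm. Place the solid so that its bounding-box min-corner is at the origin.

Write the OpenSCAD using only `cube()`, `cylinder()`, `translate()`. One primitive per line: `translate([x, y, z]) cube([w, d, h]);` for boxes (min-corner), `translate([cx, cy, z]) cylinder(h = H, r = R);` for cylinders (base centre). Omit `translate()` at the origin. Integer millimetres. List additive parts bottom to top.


translate([160, 160, 0]) cylinder(h = 80, r = 160);
translate([40, 40, 80]) cube([240, 240, 100]);
translate([160, 160, 180]) cylinder(h = 60, r = 100);
translate([120, 120, 240]) cube([80, 80, 100]);


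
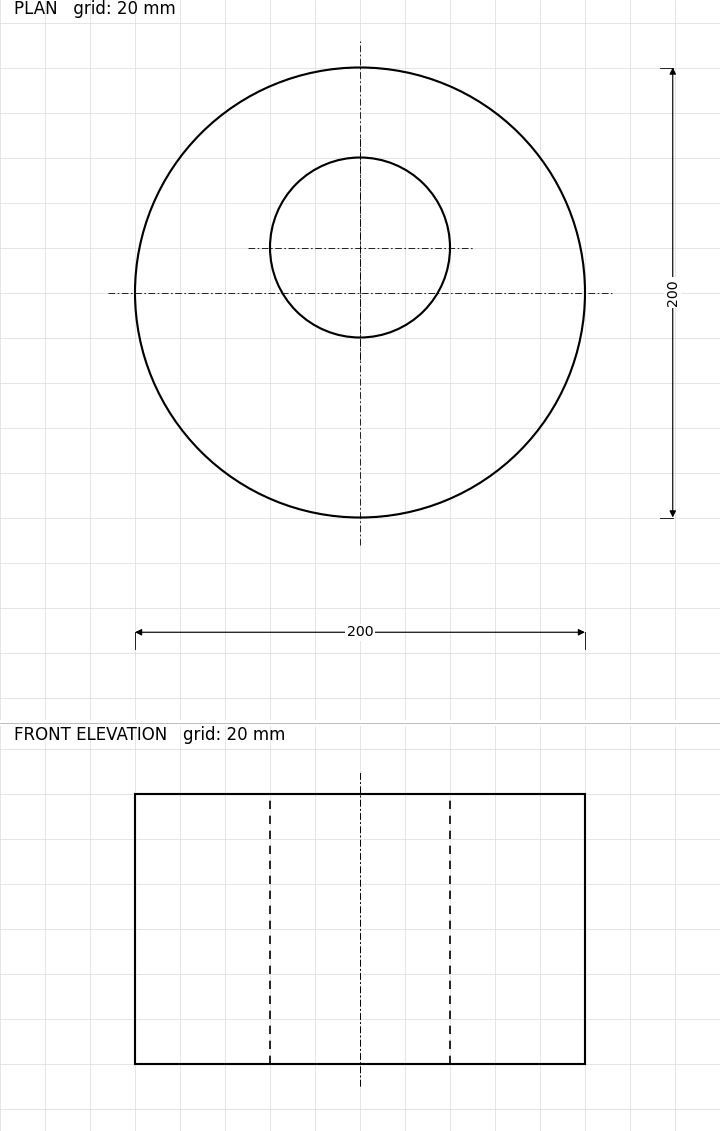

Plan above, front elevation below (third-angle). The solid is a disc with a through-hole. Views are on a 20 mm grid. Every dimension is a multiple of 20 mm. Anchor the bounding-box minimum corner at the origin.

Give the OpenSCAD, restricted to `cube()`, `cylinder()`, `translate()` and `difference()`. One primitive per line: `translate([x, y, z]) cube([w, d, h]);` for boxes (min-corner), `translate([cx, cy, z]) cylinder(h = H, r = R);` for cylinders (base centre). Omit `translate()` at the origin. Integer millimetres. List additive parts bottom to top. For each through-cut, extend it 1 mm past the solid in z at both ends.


difference() {
  translate([100, 100, 0]) cylinder(h = 120, r = 100);
  translate([100, 120, -1]) cylinder(h = 122, r = 40);
}


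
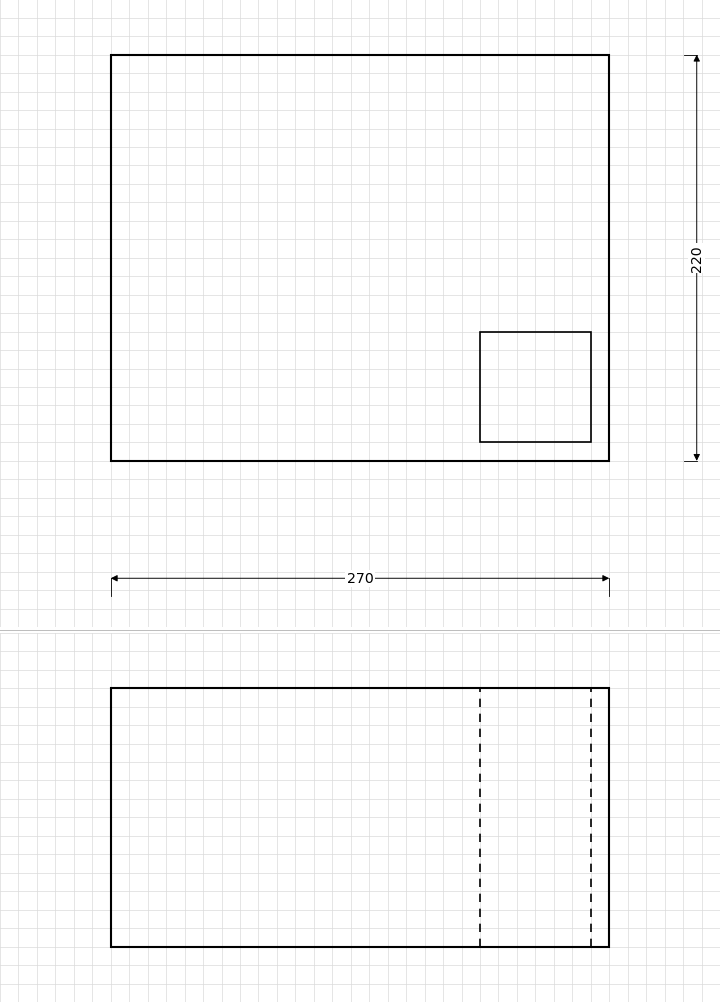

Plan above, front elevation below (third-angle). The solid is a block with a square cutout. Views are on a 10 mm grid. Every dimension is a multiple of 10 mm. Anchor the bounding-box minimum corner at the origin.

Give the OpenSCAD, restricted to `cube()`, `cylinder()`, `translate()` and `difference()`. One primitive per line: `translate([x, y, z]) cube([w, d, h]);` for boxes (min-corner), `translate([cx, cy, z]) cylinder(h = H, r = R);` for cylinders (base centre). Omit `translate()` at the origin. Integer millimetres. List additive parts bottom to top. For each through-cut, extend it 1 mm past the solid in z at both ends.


difference() {
  cube([270, 220, 140]);
  translate([200, 10, -1]) cube([60, 60, 142]);
}


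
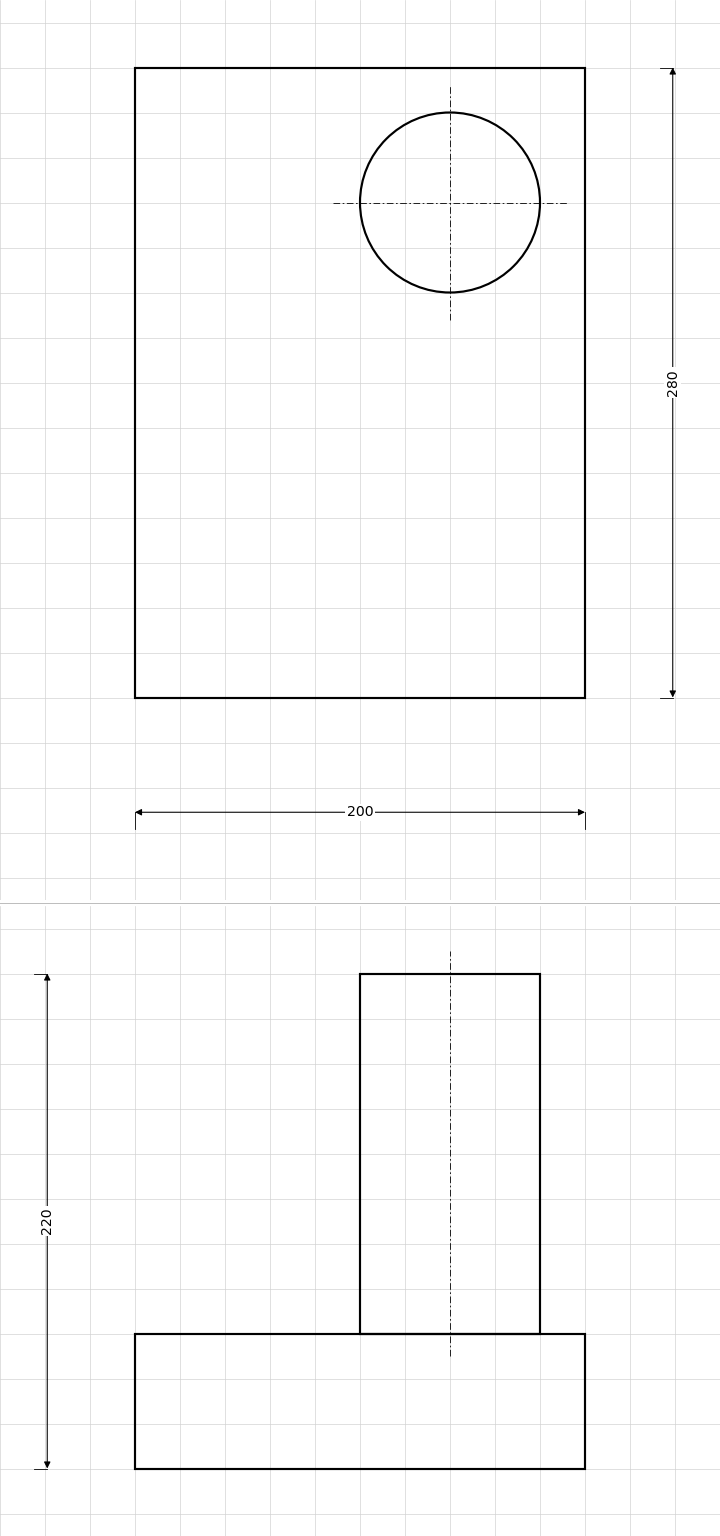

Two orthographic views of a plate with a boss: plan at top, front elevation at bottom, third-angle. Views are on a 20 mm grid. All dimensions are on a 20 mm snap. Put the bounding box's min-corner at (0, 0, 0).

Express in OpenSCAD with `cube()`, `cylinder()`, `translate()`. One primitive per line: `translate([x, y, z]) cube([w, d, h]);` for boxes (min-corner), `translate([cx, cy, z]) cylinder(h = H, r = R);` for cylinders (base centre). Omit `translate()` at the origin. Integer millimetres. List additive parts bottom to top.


cube([200, 280, 60]);
translate([140, 220, 60]) cylinder(h = 160, r = 40);
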